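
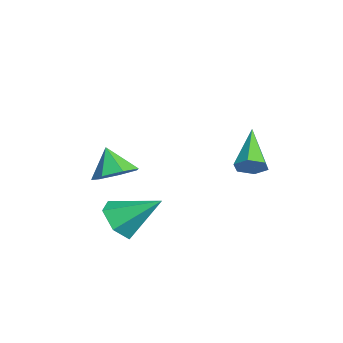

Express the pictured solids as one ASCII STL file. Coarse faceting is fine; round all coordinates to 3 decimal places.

solid 
facet normal 0.475 0.252 -0.843
outer loop
vertex -1.628 -2.983 0.376
vertex -2.452 -2.379 0.093
vertex -1.596 -2.107 0.656
endloop
endfacet
facet normal 0.490 -0.282 0.825
outer loop
vertex -1.628 -2.983 0.376
vertex -1.596 -2.107 0.656
vertex -3.168 -2.761 1.367
endloop
endfacet
facet normal 0.474 0.253 -0.843
outer loop
vertex -1.596 -2.107 0.656
vertex -2.452 -2.379 0.093
vertex -2.209 -1.437 0.512
endloop
endfacet
facet normal 0.233 0.403 0.885
outer loop
vertex -1.596 -2.107 0.656
vertex -2.209 -1.437 0.512
vertex -3.168 -2.761 1.367
endloop
endfacet
facet normal 0.474 0.253 -0.843
outer loop
vertex -2.209 -1.437 0.512
vertex -2.452 -2.379 0.093
vertex -3.005 -1.476 0.053
endloop
endfacet
facet normal -0.390 0.682 0.619
outer loop
vertex -2.209 -1.437 0.512
vertex -3.005 -1.476 0.053
vertex -3.168 -2.761 1.367
endloop
endfacet
facet normal 0.474 0.253 -0.844
outer loop
vertex -3.005 -1.476 0.053
vertex -2.452 -2.379 0.093
vertex -3.385 -2.195 -0.376
endloop
endfacet
facet normal -0.910 0.346 0.226
outer loop
vertex -3.005 -1.476 0.053
vertex -3.385 -2.195 -0.376
vertex -3.168 -2.761 1.367
endloop
endfacet
facet normal 0.474 0.253 -0.844
outer loop
vertex -3.385 -2.195 -0.376
vertex -2.452 -2.379 0.093
vertex -3.062 -3.054 -0.452
endloop
endfacet
facet normal -0.936 -0.352 0.002
outer loop
vertex -3.385 -2.195 -0.376
vertex -3.062 -3.054 -0.452
vertex -3.168 -2.761 1.367
endloop
endfacet
facet normal 0.474 0.252 -0.843
outer loop
vertex -3.062 -3.054 -0.452
vertex -2.452 -2.379 0.093
vertex -2.28 -3.404 -0.117
endloop
endfacet
facet normal -0.447 -0.887 0.117
outer loop
vertex -3.062 -3.054 -0.452
vertex -2.28 -3.404 -0.117
vertex -3.168 -2.761 1.367
endloop
endfacet
facet normal 0.475 0.252 -0.843
outer loop
vertex -2.28 -3.404 -0.117
vertex -2.452 -2.379 0.093
vertex -1.628 -2.983 0.376
endloop
endfacet
facet normal 0.187 -0.855 0.483
outer loop
vertex -2.28 -3.404 -0.117
vertex -1.628 -2.983 0.376
vertex -3.168 -2.761 1.367
endloop
endfacet
facet normal -0.204 -0.790 -0.578
outer loop
vertex 3.283 -2.703 -0.248
vertex 2.255 -2.443 -0.24
vertex 2.894 -2.057 -0.993
endloop
endfacet
facet normal 0.914 0.379 -0.149
outer loop
vertex 3.283 -2.703 -0.248
vertex 2.894 -2.057 -0.993
vertex 2.685 -0.777 0.98
endloop
endfacet
facet normal -0.204 -0.790 -0.578
outer loop
vertex 2.894 -2.057 -0.993
vertex 2.255 -2.443 -0.24
vertex 1.866 -1.798 -0.985
endloop
endfacet
facet normal 0.205 0.831 -0.517
outer loop
vertex 2.894 -2.057 -0.993
vertex 1.866 -1.798 -0.985
vertex 2.685 -0.777 0.98
endloop
endfacet
facet normal -0.203 -0.790 -0.578
outer loop
vertex 1.866 -1.798 -0.985
vertex 2.255 -2.443 -0.24
vertex 1.228 -2.184 -0.233
endloop
endfacet
facet normal -0.626 0.767 -0.138
outer loop
vertex 1.866 -1.798 -0.985
vertex 1.228 -2.184 -0.233
vertex 2.685 -0.777 0.98
endloop
endfacet
facet normal -0.203 -0.790 -0.579
outer loop
vertex 1.228 -2.184 -0.233
vertex 2.255 -2.443 -0.24
vertex 1.617 -2.83 0.512
endloop
endfacet
facet normal -0.751 0.252 0.610
outer loop
vertex 1.228 -2.184 -0.233
vertex 1.617 -2.83 0.512
vertex 2.685 -0.777 0.98
endloop
endfacet
facet normal -0.203 -0.790 -0.579
outer loop
vertex 1.617 -2.83 0.512
vertex 2.255 -2.443 -0.24
vertex 2.645 -3.089 0.505
endloop
endfacet
facet normal -0.044 -0.200 0.979
outer loop
vertex 1.617 -2.83 0.512
vertex 2.645 -3.089 0.505
vertex 2.685 -0.777 0.98
endloop
endfacet
facet normal -0.204 -0.790 -0.578
outer loop
vertex 2.645 -3.089 0.505
vertex 2.255 -2.443 -0.24
vertex 3.283 -2.703 -0.248
endloop
endfacet
facet normal 0.789 -0.137 0.599
outer loop
vertex 2.645 -3.089 0.505
vertex 3.283 -2.703 -0.248
vertex 2.685 -0.777 0.98
endloop
endfacet
facet normal 0.800 -0.102 -0.591
outer loop
vertex 3.298 2.466 3.374
vertex 2.906 2.649 2.812
vertex 3.245 3.148 3.185
endloop
endfacet
facet normal 0.358 0.275 0.892
outer loop
vertex 3.298 2.466 3.374
vertex 3.245 3.148 3.185
vertex 1.154 2.871 4.108
endloop
endfacet
facet normal 0.800 -0.101 -0.592
outer loop
vertex 3.245 3.148 3.185
vertex 2.906 2.649 2.812
vertex 2.852 3.331 2.623
endloop
endfacet
facet normal 0.008 0.953 0.304
outer loop
vertex 3.245 3.148 3.185
vertex 2.852 3.331 2.623
vertex 1.154 2.871 4.108
endloop
endfacet
facet normal 0.800 -0.101 -0.592
outer loop
vertex 2.852 3.331 2.623
vertex 2.906 2.649 2.812
vertex 2.513 2.832 2.25
endloop
endfacet
facet normal -0.566 0.705 -0.429
outer loop
vertex 2.852 3.331 2.623
vertex 2.513 2.832 2.25
vertex 1.154 2.871 4.108
endloop
endfacet
facet normal 0.799 -0.102 -0.592
outer loop
vertex 2.513 2.832 2.25
vertex 2.906 2.649 2.812
vertex 2.566 2.149 2.439
endloop
endfacet
facet normal -0.790 -0.220 -0.573
outer loop
vertex 2.513 2.832 2.25
vertex 2.566 2.149 2.439
vertex 1.154 2.871 4.108
endloop
endfacet
facet normal 0.799 -0.102 -0.592
outer loop
vertex 2.566 2.149 2.439
vertex 2.906 2.649 2.812
vertex 2.959 1.966 3.001
endloop
endfacet
facet normal -0.440 -0.898 0.016
outer loop
vertex 2.566 2.149 2.439
vertex 2.959 1.966 3.001
vertex 1.154 2.871 4.108
endloop
endfacet
facet normal 0.800 -0.101 -0.591
outer loop
vertex 2.959 1.966 3.001
vertex 2.906 2.649 2.812
vertex 3.298 2.466 3.374
endloop
endfacet
facet normal 0.134 -0.649 0.749
outer loop
vertex 2.959 1.966 3.001
vertex 3.298 2.466 3.374
vertex 1.154 2.871 4.108
endloop
endfacet

endsolid


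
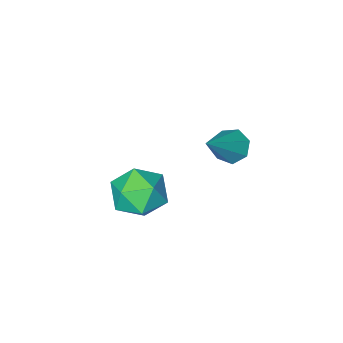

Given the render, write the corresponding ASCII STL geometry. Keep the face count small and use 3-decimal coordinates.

solid 
facet normal -0.575 -0.537 0.617
outer loop
vertex -2.565 -2.964 -0.347
vertex -2.087 -3.872 -0.692
vertex -1.68 -3.334 0.155
endloop
endfacet
facet normal -0.454 0.114 0.884
outer loop
vertex -2.565 -2.964 -0.347
vertex -1.68 -3.334 0.155
vertex -1.79 -2.274 -0.038
endloop
endfacet
facet normal -0.692 0.593 0.411
outer loop
vertex -2.565 -2.964 -0.347
vertex -1.79 -2.274 -0.038
vertex -2.264 -2.157 -1.004
endloop
endfacet
facet normal -0.960 0.239 -0.146
outer loop
vertex -2.565 -2.964 -0.347
vertex -2.264 -2.157 -1.004
vertex -2.448 -3.144 -1.409
endloop
endfacet
facet normal -0.888 -0.460 -0.020
outer loop
vertex -2.565 -2.964 -0.347
vertex -2.448 -3.144 -1.409
vertex -2.087 -3.872 -0.692
endloop
endfacet
facet normal 0.251 0.199 0.947
outer loop
vertex -1.79 -2.274 -0.038
vertex -1.68 -3.334 0.155
vertex -0.832 -2.756 -0.191
endloop
endfacet
facet normal 0.057 -0.855 0.516
outer loop
vertex -1.68 -3.334 0.155
vertex -2.087 -3.872 -0.692
vertex -1.016 -3.743 -0.596
endloop
endfacet
facet normal -0.450 -0.730 -0.515
outer loop
vertex -2.087 -3.872 -0.692
vertex -2.448 -3.144 -1.409
vertex -1.49 -3.626 -1.562
endloop
endfacet
facet normal -0.567 0.401 -0.720
outer loop
vertex -2.448 -3.144 -1.409
vertex -2.264 -2.157 -1.004
vertex -1.6 -2.566 -1.755
endloop
endfacet
facet normal -0.134 0.974 0.184
outer loop
vertex -2.264 -2.157 -1.004
vertex -1.79 -2.274 -0.038
vertex -1.193 -2.028 -0.908
endloop
endfacet
facet normal 0.960 -0.239 0.146
outer loop
vertex -0.715 -2.936 -1.253
vertex -0.832 -2.756 -0.191
vertex -1.016 -3.743 -0.596
endloop
endfacet
facet normal 0.692 -0.593 -0.411
outer loop
vertex -0.715 -2.936 -1.253
vertex -1.016 -3.743 -0.596
vertex -1.49 -3.626 -1.562
endloop
endfacet
facet normal 0.454 -0.114 -0.884
outer loop
vertex -0.715 -2.936 -1.253
vertex -1.49 -3.626 -1.562
vertex -1.6 -2.566 -1.755
endloop
endfacet
facet normal 0.575 0.537 -0.617
outer loop
vertex -0.715 -2.936 -1.253
vertex -1.6 -2.566 -1.755
vertex -1.193 -2.028 -0.908
endloop
endfacet
facet normal 0.888 0.460 0.020
outer loop
vertex -0.715 -2.936 -1.253
vertex -1.193 -2.028 -0.908
vertex -0.832 -2.756 -0.191
endloop
endfacet
facet normal 0.567 -0.401 0.720
outer loop
vertex -1.016 -3.743 -0.596
vertex -0.832 -2.756 -0.191
vertex -1.68 -3.334 0.155
endloop
endfacet
facet normal 0.134 -0.974 -0.184
outer loop
vertex -1.49 -3.626 -1.562
vertex -1.016 -3.743 -0.596
vertex -2.087 -3.872 -0.692
endloop
endfacet
facet normal -0.251 -0.199 -0.947
outer loop
vertex -1.6 -2.566 -1.755
vertex -1.49 -3.626 -1.562
vertex -2.448 -3.144 -1.409
endloop
endfacet
facet normal -0.057 0.855 -0.516
outer loop
vertex -1.193 -2.028 -0.908
vertex -1.6 -2.566 -1.755
vertex -2.264 -2.157 -1.004
endloop
endfacet
facet normal 0.450 0.730 0.515
outer loop
vertex -0.832 -2.756 -0.191
vertex -1.193 -2.028 -0.908
vertex -1.79 -2.274 -0.038
endloop
endfacet
facet normal -0.694 -0.260 -0.672
outer loop
vertex -3.459 -1.364 2.264
vertex -3.808 -0.812 2.411
vertex -3.33 -0.893 1.949
endloop
endfacet
facet normal 0.865 -0.420 -0.274
outer loop
vertex -3.459 -1.364 2.264
vertex -3.33 -0.893 1.949
vertex -2.512 -0.328 3.669
endloop
endfacet
facet normal -0.694 -0.259 -0.672
outer loop
vertex -3.33 -0.893 1.949
vertex -3.808 -0.812 2.411
vertex -3.561 -0.36 1.982
endloop
endfacet
facet normal 0.785 0.371 -0.495
outer loop
vertex -3.33 -0.893 1.949
vertex -3.561 -0.36 1.982
vertex -2.512 -0.328 3.669
endloop
endfacet
facet normal -0.694 -0.258 -0.672
outer loop
vertex -3.561 -0.36 1.982
vertex -3.808 -0.812 2.411
vertex -3.978 -0.168 2.339
endloop
endfacet
facet normal 0.273 0.943 -0.188
outer loop
vertex -3.561 -0.36 1.982
vertex -3.978 -0.168 2.339
vertex -2.512 -0.328 3.669
endloop
endfacet
facet normal -0.692 -0.258 -0.674
outer loop
vertex -3.978 -0.168 2.339
vertex -3.808 -0.812 2.411
vertex -4.268 -0.461 2.749
endloop
endfacet
facet normal -0.284 0.864 0.417
outer loop
vertex -3.978 -0.168 2.339
vertex -4.268 -0.461 2.749
vertex -2.512 -0.328 3.669
endloop
endfacet
facet normal -0.693 -0.259 -0.673
outer loop
vertex -4.268 -0.461 2.749
vertex -3.808 -0.812 2.411
vertex -4.211 -1.018 2.905
endloop
endfacet
facet normal -0.467 0.194 0.863
outer loop
vertex -4.268 -0.461 2.749
vertex -4.211 -1.018 2.905
vertex -2.512 -0.328 3.669
endloop
endfacet
facet normal -0.693 -0.259 -0.673
outer loop
vertex -4.211 -1.018 2.905
vertex -3.808 -0.812 2.411
vertex -3.851 -1.42 2.689
endloop
endfacet
facet normal -0.138 -0.562 0.815
outer loop
vertex -4.211 -1.018 2.905
vertex -3.851 -1.42 2.689
vertex -2.512 -0.328 3.669
endloop
endfacet
facet normal -0.693 -0.259 -0.673
outer loop
vertex -3.851 -1.42 2.689
vertex -3.808 -0.812 2.411
vertex -3.459 -1.364 2.264
endloop
endfacet
facet normal 0.455 -0.835 0.309
outer loop
vertex -3.851 -1.42 2.689
vertex -3.459 -1.364 2.264
vertex -2.512 -0.328 3.669
endloop
endfacet

endsolid


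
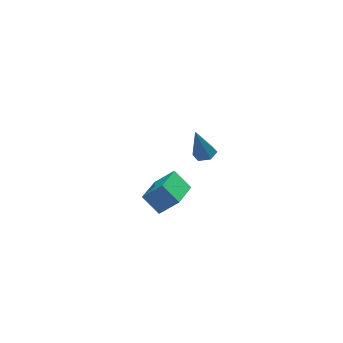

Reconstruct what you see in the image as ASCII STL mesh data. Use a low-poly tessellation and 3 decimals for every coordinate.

solid 
facet normal -0.526 0.534 0.662
outer loop
vertex -2.797 1.718 -2.258
vertex -1.892 3.101 -2.655
vertex -3.653 2.014 -3.177
endloop
endfacet
facet normal -0.532 -0.814 0.234
outer loop
vertex -3.028 1.379 -3.965
vertex -2.797 1.718 -2.258
vertex -3.653 2.014 -3.177
endloop
endfacet
facet normal -0.526 0.534 0.662
outer loop
vertex -3.653 2.014 -3.177
vertex -1.892 3.101 -2.655
vertex -2.749 3.397 -3.574
endloop
endfacet
facet normal -0.664 0.230 -0.712
outer loop
vertex -2.749 3.397 -3.574
vertex -3.028 1.379 -3.965
vertex -3.653 2.014 -3.177
endloop
endfacet
facet normal 0.664 -0.230 0.712
outer loop
vertex -2.797 1.718 -2.258
vertex -1.267 2.466 -3.443
vertex -1.892 3.101 -2.655
endloop
endfacet
facet normal -0.532 -0.814 0.234
outer loop
vertex -2.171 1.083 -3.046
vertex -2.797 1.718 -2.258
vertex -3.028 1.379 -3.965
endloop
endfacet
facet normal 0.664 -0.229 0.712
outer loop
vertex -2.171 1.083 -3.046
vertex -1.267 2.466 -3.443
vertex -2.797 1.718 -2.258
endloop
endfacet
facet normal 0.532 0.814 -0.234
outer loop
vertex -1.892 3.101 -2.655
vertex -1.267 2.466 -3.443
vertex -2.749 3.397 -3.574
endloop
endfacet
facet normal -0.663 0.230 -0.712
outer loop
vertex -2.123 2.762 -4.362
vertex -3.028 1.379 -3.965
vertex -2.749 3.397 -3.574
endloop
endfacet
facet normal 0.532 0.814 -0.233
outer loop
vertex -2.749 3.397 -3.574
vertex -1.267 2.466 -3.443
vertex -2.123 2.762 -4.362
endloop
endfacet
facet normal 0.526 -0.534 -0.662
outer loop
vertex -2.123 2.762 -4.362
vertex -2.171 1.083 -3.046
vertex -3.028 1.379 -3.965
endloop
endfacet
facet normal 0.526 -0.534 -0.662
outer loop
vertex -1.267 2.466 -3.443
vertex -2.171 1.083 -3.046
vertex -2.123 2.762 -4.362
endloop
endfacet
facet normal 0.268 -0.017 -0.963
outer loop
vertex -0.862 -0.406 1.628
vertex -1.364 -0.233 1.485
vertex -0.967 0.133 1.589
endloop
endfacet
facet normal 0.829 0.199 0.522
outer loop
vertex -0.862 -0.406 1.628
vertex -0.967 0.133 1.589
vertex -1.796 -0.207 3.035
endloop
endfacet
facet normal 0.268 -0.017 -0.963
outer loop
vertex -0.967 0.133 1.589
vertex -1.364 -0.233 1.485
vertex -1.469 0.305 1.446
endloop
endfacet
facet normal 0.217 0.915 0.340
outer loop
vertex -0.967 0.133 1.589
vertex -1.469 0.305 1.446
vertex -1.796 -0.207 3.035
endloop
endfacet
facet normal 0.268 -0.017 -0.963
outer loop
vertex -1.469 0.305 1.446
vertex -1.364 -0.233 1.485
vertex -1.866 -0.06 1.342
endloop
endfacet
facet normal -0.687 0.721 0.091
outer loop
vertex -1.469 0.305 1.446
vertex -1.866 -0.06 1.342
vertex -1.796 -0.207 3.035
endloop
endfacet
facet normal 0.269 -0.015 -0.963
outer loop
vertex -1.866 -0.06 1.342
vertex -1.364 -0.233 1.485
vertex -1.761 -0.599 1.38
endloop
endfacet
facet normal -0.982 -0.190 0.024
outer loop
vertex -1.866 -0.06 1.342
vertex -1.761 -0.599 1.38
vertex -1.796 -0.207 3.035
endloop
endfacet
facet normal 0.269 -0.015 -0.963
outer loop
vertex -1.761 -0.599 1.38
vertex -1.364 -0.233 1.485
vertex -1.259 -0.772 1.523
endloop
endfacet
facet normal -0.371 -0.905 0.207
outer loop
vertex -1.761 -0.599 1.38
vertex -1.259 -0.772 1.523
vertex -1.796 -0.207 3.035
endloop
endfacet
facet normal 0.269 -0.015 -0.963
outer loop
vertex -1.259 -0.772 1.523
vertex -1.364 -0.233 1.485
vertex -0.862 -0.406 1.628
endloop
endfacet
facet normal 0.535 -0.711 0.456
outer loop
vertex -1.259 -0.772 1.523
vertex -0.862 -0.406 1.628
vertex -1.796 -0.207 3.035
endloop
endfacet

endsolid


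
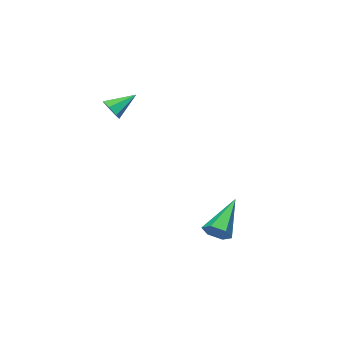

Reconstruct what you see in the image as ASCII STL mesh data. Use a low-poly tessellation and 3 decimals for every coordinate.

solid 
facet normal 0.739 0.424 -0.523
outer loop
vertex 0.53 2.004 -1.356
vertex 0.219 1.934 -1.852
vertex 0.16 2.428 -1.535
endloop
endfacet
facet normal 0.036 0.415 0.909
outer loop
vertex 0.53 2.004 -1.356
vertex 0.16 2.428 -1.535
vertex -1.119 1.166 -0.908
endloop
endfacet
facet normal 0.740 0.424 -0.522
outer loop
vertex 0.16 2.428 -1.535
vertex 0.219 1.934 -1.852
vertex -0.15 2.358 -2.031
endloop
endfacet
facet normal -0.605 0.748 0.272
outer loop
vertex 0.16 2.428 -1.535
vertex -0.15 2.358 -2.031
vertex -1.119 1.166 -0.908
endloop
endfacet
facet normal 0.741 0.425 -0.521
outer loop
vertex -0.15 2.358 -2.031
vertex 0.219 1.934 -1.852
vertex -0.091 1.865 -2.349
endloop
endfacet
facet normal -0.841 0.218 -0.494
outer loop
vertex -0.15 2.358 -2.031
vertex -0.091 1.865 -2.349
vertex -1.119 1.166 -0.908
endloop
endfacet
facet normal 0.741 0.425 -0.521
outer loop
vertex -0.091 1.865 -2.349
vertex 0.219 1.934 -1.852
vertex 0.278 1.441 -2.17
endloop
endfacet
facet normal -0.438 -0.645 -0.626
outer loop
vertex -0.091 1.865 -2.349
vertex 0.278 1.441 -2.17
vertex -1.119 1.166 -0.908
endloop
endfacet
facet normal 0.738 0.426 -0.523
outer loop
vertex 0.278 1.441 -2.17
vertex 0.219 1.934 -1.852
vertex 0.589 1.511 -1.674
endloop
endfacet
facet normal 0.203 -0.979 0.011
outer loop
vertex 0.278 1.441 -2.17
vertex 0.589 1.511 -1.674
vertex -1.119 1.166 -0.908
endloop
endfacet
facet normal 0.738 0.426 -0.523
outer loop
vertex 0.589 1.511 -1.674
vertex 0.219 1.934 -1.852
vertex 0.53 2.004 -1.356
endloop
endfacet
facet normal 0.440 -0.449 0.778
outer loop
vertex 0.589 1.511 -1.674
vertex 0.53 2.004 -1.356
vertex -1.119 1.166 -0.908
endloop
endfacet
facet normal 0.846 -0.162 -0.508
outer loop
vertex 2.303 -1.962 3.465
vertex 2.046 -2.274 3.137
vertex 2.124 -1.761 3.103
endloop
endfacet
facet normal 0.012 0.877 0.481
outer loop
vertex 2.303 -1.962 3.465
vertex 2.124 -1.761 3.103
vertex 1.074 -2.086 3.723
endloop
endfacet
facet normal 0.845 -0.162 -0.509
outer loop
vertex 2.124 -1.761 3.103
vertex 2.046 -2.274 3.137
vertex 1.886 -1.946 2.767
endloop
endfacet
facet normal -0.399 0.893 -0.209
outer loop
vertex 2.124 -1.761 3.103
vertex 1.886 -1.946 2.767
vertex 1.074 -2.086 3.723
endloop
endfacet
facet normal 0.844 -0.164 -0.510
outer loop
vertex 1.886 -1.946 2.767
vertex 2.046 -2.274 3.137
vertex 1.768 -2.377 2.71
endloop
endfacet
facet normal -0.751 0.284 -0.596
outer loop
vertex 1.886 -1.946 2.767
vertex 1.768 -2.377 2.71
vertex 1.074 -2.086 3.723
endloop
endfacet
facet normal 0.844 -0.163 -0.510
outer loop
vertex 1.768 -2.377 2.71
vertex 2.046 -2.274 3.137
vertex 1.86 -2.731 2.975
endloop
endfacet
facet normal -0.777 -0.494 -0.390
outer loop
vertex 1.768 -2.377 2.71
vertex 1.86 -2.731 2.975
vertex 1.074 -2.086 3.723
endloop
endfacet
facet normal 0.845 -0.164 -0.509
outer loop
vertex 1.86 -2.731 2.975
vertex 2.046 -2.274 3.137
vertex 2.091 -2.741 3.362
endloop
endfacet
facet normal -0.459 -0.852 0.252
outer loop
vertex 1.86 -2.731 2.975
vertex 2.091 -2.741 3.362
vertex 1.074 -2.086 3.723
endloop
endfacet
facet normal 0.845 -0.164 -0.509
outer loop
vertex 2.091 -2.741 3.362
vertex 2.046 -2.274 3.137
vertex 2.289 -2.398 3.58
endloop
endfacet
facet normal -0.034 -0.522 0.852
outer loop
vertex 2.091 -2.741 3.362
vertex 2.289 -2.398 3.58
vertex 1.074 -2.086 3.723
endloop
endfacet
facet normal 0.846 -0.161 -0.509
outer loop
vertex 2.289 -2.398 3.58
vertex 2.046 -2.274 3.137
vertex 2.303 -1.962 3.465
endloop
endfacet
facet normal 0.175 0.246 0.953
outer loop
vertex 2.289 -2.398 3.58
vertex 2.303 -1.962 3.465
vertex 1.074 -2.086 3.723
endloop
endfacet

endsolid


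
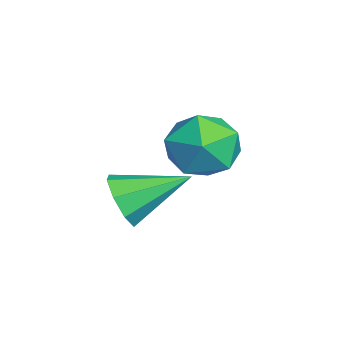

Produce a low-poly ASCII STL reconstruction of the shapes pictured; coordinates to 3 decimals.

solid 
facet normal -0.202 0.479 0.854
outer loop
vertex -1.054 -1.916 2.812
vertex -0.293 -2.574 3.361
vertex 0.041 -1.585 2.886
endloop
endfacet
facet normal -0.295 0.910 0.293
outer loop
vertex -1.054 -1.916 2.812
vertex 0.041 -1.585 2.886
vertex -0.532 -1.454 1.902
endloop
endfacet
facet normal -0.780 0.611 -0.137
outer loop
vertex -1.054 -1.916 2.812
vertex -0.532 -1.454 1.902
vertex -1.22 -2.362 1.769
endloop
endfacet
facet normal -0.987 -0.004 0.159
outer loop
vertex -1.054 -1.916 2.812
vertex -1.22 -2.362 1.769
vertex -1.072 -3.053 2.671
endloop
endfacet
facet normal -0.631 -0.086 0.771
outer loop
vertex -1.054 -1.916 2.812
vertex -1.072 -3.053 2.671
vertex -0.293 -2.574 3.361
endloop
endfacet
facet normal 0.324 0.944 -0.063
outer loop
vertex -0.532 -1.454 1.902
vertex 0.041 -1.585 2.886
vertex 0.552 -1.827 1.889
endloop
endfacet
facet normal 0.472 0.247 0.846
outer loop
vertex 0.041 -1.585 2.886
vertex -0.293 -2.574 3.361
vertex 0.7 -2.518 2.791
endloop
endfacet
facet normal -0.221 -0.667 0.712
outer loop
vertex -0.293 -2.574 3.361
vertex -1.072 -3.053 2.671
vertex 0.012 -3.426 2.658
endloop
endfacet
facet normal -0.798 -0.535 -0.279
outer loop
vertex -1.072 -3.053 2.671
vertex -1.22 -2.362 1.769
vertex -0.561 -3.295 1.674
endloop
endfacet
facet normal -0.461 0.461 -0.758
outer loop
vertex -1.22 -2.362 1.769
vertex -0.532 -1.454 1.902
vertex -0.227 -2.306 1.199
endloop
endfacet
facet normal 0.987 0.004 -0.159
outer loop
vertex 0.534 -2.964 1.748
vertex 0.552 -1.827 1.889
vertex 0.7 -2.518 2.791
endloop
endfacet
facet normal 0.780 -0.611 0.137
outer loop
vertex 0.534 -2.964 1.748
vertex 0.7 -2.518 2.791
vertex 0.012 -3.426 2.658
endloop
endfacet
facet normal 0.295 -0.910 -0.293
outer loop
vertex 0.534 -2.964 1.748
vertex 0.012 -3.426 2.658
vertex -0.561 -3.295 1.674
endloop
endfacet
facet normal 0.202 -0.479 -0.854
outer loop
vertex 0.534 -2.964 1.748
vertex -0.561 -3.295 1.674
vertex -0.227 -2.306 1.199
endloop
endfacet
facet normal 0.631 0.086 -0.771
outer loop
vertex 0.534 -2.964 1.748
vertex -0.227 -2.306 1.199
vertex 0.552 -1.827 1.889
endloop
endfacet
facet normal 0.798 0.535 0.279
outer loop
vertex 0.7 -2.518 2.791
vertex 0.552 -1.827 1.889
vertex 0.041 -1.585 2.886
endloop
endfacet
facet normal 0.461 -0.461 0.758
outer loop
vertex 0.012 -3.426 2.658
vertex 0.7 -2.518 2.791
vertex -0.293 -2.574 3.361
endloop
endfacet
facet normal -0.324 -0.944 0.063
outer loop
vertex -0.561 -3.295 1.674
vertex 0.012 -3.426 2.658
vertex -1.072 -3.053 2.671
endloop
endfacet
facet normal -0.472 -0.247 -0.846
outer loop
vertex -0.227 -2.306 1.199
vertex -0.561 -3.295 1.674
vertex -1.22 -2.362 1.769
endloop
endfacet
facet normal 0.221 0.667 -0.712
outer loop
vertex 0.552 -1.827 1.889
vertex -0.227 -2.306 1.199
vertex -0.532 -1.454 1.902
endloop
endfacet
facet normal 0.036 -0.914 -0.405
outer loop
vertex 2.604 -4.265 1.172
vertex 2.053 -4.545 1.755
vertex 1.985 -4.204 0.98
endloop
endfacet
facet normal 0.269 0.721 -0.638
outer loop
vertex 2.604 -4.265 1.172
vertex 1.985 -4.204 0.98
vertex 1.987 -2.855 2.505
endloop
endfacet
facet normal 0.036 -0.914 -0.405
outer loop
vertex 1.985 -4.204 0.98
vertex 2.053 -4.545 1.755
vertex 1.406 -4.343 1.242
endloop
endfacet
facet normal -0.432 0.676 -0.597
outer loop
vertex 1.985 -4.204 0.98
vertex 1.406 -4.343 1.242
vertex 1.987 -2.855 2.505
endloop
endfacet
facet normal 0.036 -0.913 -0.406
outer loop
vertex 1.406 -4.343 1.242
vertex 2.053 -4.545 1.755
vertex 1.207 -4.601 1.805
endloop
endfacet
facet normal -0.890 0.442 -0.112
outer loop
vertex 1.406 -4.343 1.242
vertex 1.207 -4.601 1.805
vertex 1.987 -2.855 2.505
endloop
endfacet
facet normal 0.037 -0.914 -0.405
outer loop
vertex 1.207 -4.601 1.805
vertex 2.053 -4.545 1.755
vertex 1.503 -4.826 2.339
endloop
endfacet
facet normal -0.833 0.160 0.529
outer loop
vertex 1.207 -4.601 1.805
vertex 1.503 -4.826 2.339
vertex 1.987 -2.855 2.505
endloop
endfacet
facet normal 0.037 -0.914 -0.405
outer loop
vertex 1.503 -4.826 2.339
vertex 2.053 -4.545 1.755
vertex 2.121 -4.886 2.531
endloop
endfacet
facet normal -0.297 -0.007 0.955
outer loop
vertex 1.503 -4.826 2.339
vertex 2.121 -4.886 2.531
vertex 1.987 -2.855 2.505
endloop
endfacet
facet normal 0.036 -0.914 -0.405
outer loop
vertex 2.121 -4.886 2.531
vertex 2.053 -4.545 1.755
vertex 2.7 -4.747 2.269
endloop
endfacet
facet normal 0.404 0.038 0.914
outer loop
vertex 2.121 -4.886 2.531
vertex 2.7 -4.747 2.269
vertex 1.987 -2.855 2.505
endloop
endfacet
facet normal 0.036 -0.914 -0.404
outer loop
vertex 2.7 -4.747 2.269
vertex 2.053 -4.545 1.755
vertex 2.9 -4.49 1.706
endloop
endfacet
facet normal 0.861 0.271 0.430
outer loop
vertex 2.7 -4.747 2.269
vertex 2.9 -4.49 1.706
vertex 1.987 -2.855 2.505
endloop
endfacet
facet normal 0.036 -0.914 -0.405
outer loop
vertex 2.9 -4.49 1.706
vertex 2.053 -4.545 1.755
vertex 2.604 -4.265 1.172
endloop
endfacet
facet normal 0.805 0.554 -0.213
outer loop
vertex 2.9 -4.49 1.706
vertex 2.604 -4.265 1.172
vertex 1.987 -2.855 2.505
endloop
endfacet

endsolid


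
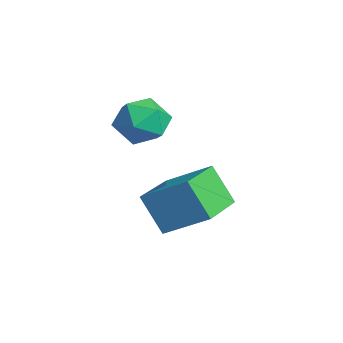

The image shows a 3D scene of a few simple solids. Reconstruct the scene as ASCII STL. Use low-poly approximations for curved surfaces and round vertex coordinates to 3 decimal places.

solid 
facet normal -0.432 -0.315 0.845
outer loop
vertex 2.924 3.242 -2.206
vertex 1.505 4.543 -2.446
vertex 2.001 2.066 -3.115
endloop
endfacet
facet normal 0.732 -0.670 0.124
outer loop
vertex 2.675 2.557 -4.434
vertex 2.924 3.242 -2.206
vertex 2.001 2.066 -3.115
endloop
endfacet
facet normal -0.432 -0.315 0.845
outer loop
vertex 2.001 2.066 -3.115
vertex 1.505 4.543 -2.446
vertex 0.582 3.367 -3.356
endloop
endfacet
facet normal -0.528 -0.672 -0.520
outer loop
vertex 0.582 3.367 -3.356
vertex 2.675 2.557 -4.434
vertex 2.001 2.066 -3.115
endloop
endfacet
facet normal 0.528 0.672 0.520
outer loop
vertex 2.924 3.242 -2.206
vertex 2.179 5.034 -3.765
vertex 1.505 4.543 -2.446
endloop
endfacet
facet normal 0.732 -0.670 0.124
outer loop
vertex 3.598 3.733 -3.524
vertex 2.924 3.242 -2.206
vertex 2.675 2.557 -4.434
endloop
endfacet
facet normal 0.528 0.672 0.520
outer loop
vertex 3.598 3.733 -3.524
vertex 2.179 5.034 -3.765
vertex 2.924 3.242 -2.206
endloop
endfacet
facet normal -0.732 0.670 -0.124
outer loop
vertex 1.505 4.543 -2.446
vertex 2.179 5.034 -3.765
vertex 0.582 3.367 -3.356
endloop
endfacet
facet normal -0.528 -0.672 -0.520
outer loop
vertex 1.256 3.858 -4.674
vertex 2.675 2.557 -4.434
vertex 0.582 3.367 -3.356
endloop
endfacet
facet normal -0.732 0.670 -0.124
outer loop
vertex 0.582 3.367 -3.356
vertex 2.179 5.034 -3.765
vertex 1.256 3.858 -4.674
endloop
endfacet
facet normal 0.432 0.315 -0.845
outer loop
vertex 1.256 3.858 -4.674
vertex 3.598 3.733 -3.524
vertex 2.675 2.557 -4.434
endloop
endfacet
facet normal 0.432 0.314 -0.845
outer loop
vertex 2.179 5.034 -3.765
vertex 3.598 3.733 -3.524
vertex 1.256 3.858 -4.674
endloop
endfacet
facet normal -0.893 0.243 0.378
outer loop
vertex -1.469 3.528 -1.442
vertex -1.511 2.629 -0.964
vertex -1.095 3.435 -0.498
endloop
endfacet
facet normal -0.493 0.825 0.276
outer loop
vertex -1.469 3.528 -1.442
vertex -1.095 3.435 -0.498
vertex -0.585 3.974 -1.198
endloop
endfacet
facet normal -0.317 0.854 -0.413
outer loop
vertex -1.469 3.528 -1.442
vertex -0.585 3.974 -1.198
vertex -0.687 3.502 -2.096
endloop
endfacet
facet normal -0.608 0.289 -0.739
outer loop
vertex -1.469 3.528 -1.442
vertex -0.687 3.502 -2.096
vertex -1.259 2.67 -1.951
endloop
endfacet
facet normal -0.964 -0.088 -0.250
outer loop
vertex -1.469 3.528 -1.442
vertex -1.259 2.67 -1.951
vertex -1.511 2.629 -0.964
endloop
endfacet
facet normal 0.109 0.748 0.655
outer loop
vertex -0.585 3.974 -1.198
vertex -1.095 3.435 -0.498
vertex -0.081 3.35 -0.569
endloop
endfacet
facet normal -0.540 -0.194 0.819
outer loop
vertex -1.095 3.435 -0.498
vertex -1.511 2.629 -0.964
vertex -0.653 2.518 -0.424
endloop
endfacet
facet normal -0.656 -0.729 -0.198
outer loop
vertex -1.511 2.629 -0.964
vertex -1.259 2.67 -1.951
vertex -0.755 2.046 -1.322
endloop
endfacet
facet normal -0.079 -0.118 -0.990
outer loop
vertex -1.259 2.67 -1.951
vertex -0.687 3.502 -2.096
vertex -0.245 2.585 -2.022
endloop
endfacet
facet normal 0.394 0.794 -0.462
outer loop
vertex -0.687 3.502 -2.096
vertex -0.585 3.974 -1.198
vertex 0.171 3.391 -1.556
endloop
endfacet
facet normal 0.608 -0.289 0.739
outer loop
vertex 0.129 2.492 -1.078
vertex -0.081 3.35 -0.569
vertex -0.653 2.518 -0.424
endloop
endfacet
facet normal 0.317 -0.854 0.413
outer loop
vertex 0.129 2.492 -1.078
vertex -0.653 2.518 -0.424
vertex -0.755 2.046 -1.322
endloop
endfacet
facet normal 0.493 -0.825 -0.276
outer loop
vertex 0.129 2.492 -1.078
vertex -0.755 2.046 -1.322
vertex -0.245 2.585 -2.022
endloop
endfacet
facet normal 0.893 -0.243 -0.378
outer loop
vertex 0.129 2.492 -1.078
vertex -0.245 2.585 -2.022
vertex 0.171 3.391 -1.556
endloop
endfacet
facet normal 0.964 0.088 0.250
outer loop
vertex 0.129 2.492 -1.078
vertex 0.171 3.391 -1.556
vertex -0.081 3.35 -0.569
endloop
endfacet
facet normal 0.079 0.118 0.990
outer loop
vertex -0.653 2.518 -0.424
vertex -0.081 3.35 -0.569
vertex -1.095 3.435 -0.498
endloop
endfacet
facet normal -0.394 -0.794 0.462
outer loop
vertex -0.755 2.046 -1.322
vertex -0.653 2.518 -0.424
vertex -1.511 2.629 -0.964
endloop
endfacet
facet normal -0.109 -0.748 -0.655
outer loop
vertex -0.245 2.585 -2.022
vertex -0.755 2.046 -1.322
vertex -1.259 2.67 -1.951
endloop
endfacet
facet normal 0.540 0.194 -0.819
outer loop
vertex 0.171 3.391 -1.556
vertex -0.245 2.585 -2.022
vertex -0.687 3.502 -2.096
endloop
endfacet
facet normal 0.656 0.729 0.198
outer loop
vertex -0.081 3.35 -0.569
vertex 0.171 3.391 -1.556
vertex -0.585 3.974 -1.198
endloop
endfacet

endsolid


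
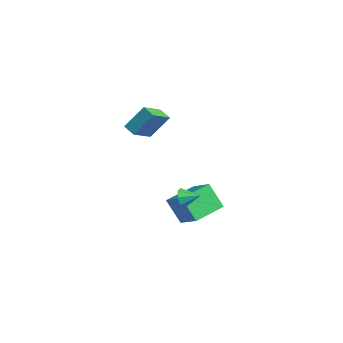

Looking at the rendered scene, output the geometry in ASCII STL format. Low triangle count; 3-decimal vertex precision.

solid 
facet normal -0.508 -0.804 -0.307
outer loop
vertex 2.803 -0.039 -2.435
vertex 2.428 -0.037 -1.82
vertex 2.344 0.264 -2.469
endloop
endfacet
facet normal 0.449 0.606 -0.657
outer loop
vertex 2.803 -0.039 -2.435
vertex 2.344 0.264 -2.469
vertex 2.992 0.857 -1.48
endloop
endfacet
facet normal -0.507 -0.805 -0.308
outer loop
vertex 2.344 0.264 -2.469
vertex 2.428 -0.037 -1.82
vertex 1.934 0.39 -2.123
endloop
endfacet
facet normal -0.113 0.883 -0.455
outer loop
vertex 2.344 0.264 -2.469
vertex 1.934 0.39 -2.123
vertex 2.992 0.857 -1.48
endloop
endfacet
facet normal -0.508 -0.805 -0.306
outer loop
vertex 1.934 0.39 -2.123
vertex 2.428 -0.037 -1.82
vertex 1.814 0.267 -1.6
endloop
endfacet
facet normal -0.454 0.885 0.104
outer loop
vertex 1.934 0.39 -2.123
vertex 1.814 0.267 -1.6
vertex 2.992 0.857 -1.48
endloop
endfacet
facet normal -0.508 -0.804 -0.308
outer loop
vertex 1.814 0.267 -1.6
vertex 2.428 -0.037 -1.82
vertex 2.053 -0.035 -1.206
endloop
endfacet
facet normal -0.377 0.611 0.697
outer loop
vertex 1.814 0.267 -1.6
vertex 2.053 -0.035 -1.206
vertex 2.992 0.857 -1.48
endloop
endfacet
facet normal -0.506 -0.806 -0.307
outer loop
vertex 2.053 -0.035 -1.206
vertex 2.428 -0.037 -1.82
vertex 2.513 -0.337 -1.172
endloop
endfacet
facet normal 0.073 0.221 0.972
outer loop
vertex 2.053 -0.035 -1.206
vertex 2.513 -0.337 -1.172
vertex 2.992 0.857 -1.48
endloop
endfacet
facet normal -0.508 -0.805 -0.306
outer loop
vertex 2.513 -0.337 -1.172
vertex 2.428 -0.037 -1.82
vertex 2.923 -0.464 -1.518
endloop
endfacet
facet normal 0.634 -0.055 0.771
outer loop
vertex 2.513 -0.337 -1.172
vertex 2.923 -0.464 -1.518
vertex 2.992 0.857 -1.48
endloop
endfacet
facet normal -0.507 -0.805 -0.307
outer loop
vertex 2.923 -0.464 -1.518
vertex 2.428 -0.037 -1.82
vertex 3.043 -0.34 -2.041
endloop
endfacet
facet normal 0.976 -0.057 0.210
outer loop
vertex 2.923 -0.464 -1.518
vertex 3.043 -0.34 -2.041
vertex 2.992 0.857 -1.48
endloop
endfacet
facet normal -0.507 -0.806 -0.307
outer loop
vertex 3.043 -0.34 -2.041
vertex 2.428 -0.037 -1.82
vertex 2.803 -0.039 -2.435
endloop
endfacet
facet normal 0.899 0.217 -0.381
outer loop
vertex 3.043 -0.34 -2.041
vertex 2.803 -0.039 -2.435
vertex 2.992 0.857 -1.48
endloop
endfacet
facet normal -0.844 -0.305 -0.440
outer loop
vertex -0.065 -0.294 -3.075
vertex -1.006 1.626 -2.602
vertex 0.536 0.404 -4.713
endloop
endfacet
facet normal 0.430 -0.877 -0.216
outer loop
vertex 1.946 0.914 -3.978
vertex -0.065 -0.294 -3.075
vertex 0.536 0.404 -4.713
endloop
endfacet
facet normal -0.844 -0.305 -0.440
outer loop
vertex 0.536 0.404 -4.713
vertex -1.006 1.626 -2.602
vertex -0.405 2.324 -4.24
endloop
endfacet
facet normal 0.320 0.372 -0.872
outer loop
vertex -0.405 2.324 -4.24
vertex 1.946 0.914 -3.978
vertex 0.536 0.404 -4.713
endloop
endfacet
facet normal -0.320 -0.372 0.872
outer loop
vertex -0.065 -0.294 -3.075
vertex 0.404 2.136 -1.867
vertex -1.006 1.626 -2.602
endloop
endfacet
facet normal 0.430 -0.877 -0.216
outer loop
vertex 1.345 0.216 -2.34
vertex -0.065 -0.294 -3.075
vertex 1.946 0.914 -3.978
endloop
endfacet
facet normal -0.320 -0.372 0.872
outer loop
vertex 1.345 0.216 -2.34
vertex 0.404 2.136 -1.867
vertex -0.065 -0.294 -3.075
endloop
endfacet
facet normal -0.430 0.877 0.216
outer loop
vertex -1.006 1.626 -2.602
vertex 0.404 2.136 -1.867
vertex -0.405 2.324 -4.24
endloop
endfacet
facet normal 0.320 0.372 -0.872
outer loop
vertex 1.005 2.834 -3.505
vertex 1.946 0.914 -3.978
vertex -0.405 2.324 -4.24
endloop
endfacet
facet normal -0.430 0.877 0.216
outer loop
vertex -0.405 2.324 -4.24
vertex 0.404 2.136 -1.867
vertex 1.005 2.834 -3.505
endloop
endfacet
facet normal 0.844 0.305 0.440
outer loop
vertex 1.005 2.834 -3.505
vertex 1.345 0.216 -2.34
vertex 1.946 0.914 -3.978
endloop
endfacet
facet normal 0.844 0.305 0.440
outer loop
vertex 0.404 2.136 -1.867
vertex 1.345 0.216 -2.34
vertex 1.005 2.834 -3.505
endloop
endfacet
facet normal -0.572 0.714 -0.404
outer loop
vertex -0.291 -0.557 4.084
vertex 0.426 -0.205 3.692
vertex -0.576 -1.62 2.609
endloop
endfacet
facet normal -0.805 -0.396 0.441
outer loop
vertex 0.414 -2.855 3.308
vertex -0.291 -0.557 4.084
vertex -0.576 -1.62 2.609
endloop
endfacet
facet normal -0.572 0.714 -0.404
outer loop
vertex -0.576 -1.62 2.609
vertex 0.426 -0.205 3.692
vertex 0.141 -1.268 2.217
endloop
endfacet
facet normal -0.155 -0.578 -0.802
outer loop
vertex 0.141 -1.268 2.217
vertex 0.414 -2.855 3.308
vertex -0.576 -1.62 2.609
endloop
endfacet
facet normal 0.155 0.578 0.802
outer loop
vertex -0.291 -0.557 4.084
vertex 1.416 -1.44 4.391
vertex 0.426 -0.205 3.692
endloop
endfacet
facet normal -0.805 -0.396 0.441
outer loop
vertex 0.699 -1.792 4.783
vertex -0.291 -0.557 4.084
vertex 0.414 -2.855 3.308
endloop
endfacet
facet normal 0.155 0.578 0.802
outer loop
vertex 0.699 -1.792 4.783
vertex 1.416 -1.44 4.391
vertex -0.291 -0.557 4.084
endloop
endfacet
facet normal 0.805 0.396 -0.441
outer loop
vertex 0.426 -0.205 3.692
vertex 1.416 -1.44 4.391
vertex 0.141 -1.268 2.217
endloop
endfacet
facet normal -0.155 -0.578 -0.802
outer loop
vertex 1.131 -2.503 2.916
vertex 0.414 -2.855 3.308
vertex 0.141 -1.268 2.217
endloop
endfacet
facet normal 0.805 0.396 -0.441
outer loop
vertex 0.141 -1.268 2.217
vertex 1.416 -1.44 4.391
vertex 1.131 -2.503 2.916
endloop
endfacet
facet normal 0.572 -0.714 0.404
outer loop
vertex 1.131 -2.503 2.916
vertex 0.699 -1.792 4.783
vertex 0.414 -2.855 3.308
endloop
endfacet
facet normal 0.572 -0.714 0.404
outer loop
vertex 1.416 -1.44 4.391
vertex 0.699 -1.792 4.783
vertex 1.131 -2.503 2.916
endloop
endfacet

endsolid


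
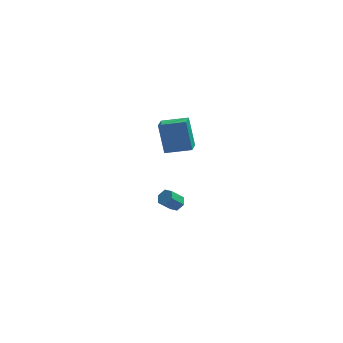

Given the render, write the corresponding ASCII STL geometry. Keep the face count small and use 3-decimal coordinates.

solid 
facet normal 0.613 0.292 -0.735
outer loop
vertex -2.576 -0.277 -3.624
vertex -2.949 -0.433 -3.997
vertex -2.956 0.08 -3.799
endloop
endfacet
facet normal 0.384 0.703 0.599
outer loop
vertex -2.576 -0.277 -3.624
vertex -2.956 0.08 -3.799
vertex -3.238 -0.592 -2.83
endloop
endfacet
facet normal 0.386 0.702 0.599
outer loop
vertex -3.238 -0.592 -2.83
vertex -2.956 0.08 -3.799
vertex -3.617 -0.234 -3.005
endloop
endfacet
facet normal -0.614 -0.291 0.734
outer loop
vertex -3.238 -0.592 -2.83
vertex -3.617 -0.234 -3.005
vertex -3.611 -0.747 -3.203
endloop
endfacet
facet normal 0.613 0.292 -0.734
outer loop
vertex -2.956 0.08 -3.799
vertex -2.949 -0.433 -3.997
vertex -3.329 -0.075 -4.172
endloop
endfacet
facet normal -0.405 0.914 0.025
outer loop
vertex -2.956 0.08 -3.799
vertex -3.329 -0.075 -4.172
vertex -3.617 -0.234 -3.005
endloop
endfacet
facet normal -0.406 0.913 0.024
outer loop
vertex -3.617 -0.234 -3.005
vertex -3.329 -0.075 -4.172
vertex -3.99 -0.39 -3.378
endloop
endfacet
facet normal -0.613 -0.291 0.735
outer loop
vertex -3.617 -0.234 -3.005
vertex -3.99 -0.39 -3.378
vertex -3.611 -0.747 -3.203
endloop
endfacet
facet normal 0.613 0.292 -0.734
outer loop
vertex -3.329 -0.075 -4.172
vertex -2.949 -0.433 -3.997
vertex -3.322 -0.588 -4.37
endloop
endfacet
facet normal -0.791 0.211 -0.575
outer loop
vertex -3.329 -0.075 -4.172
vertex -3.322 -0.588 -4.37
vertex -3.99 -0.39 -3.378
endloop
endfacet
facet normal -0.790 0.213 -0.575
outer loop
vertex -3.99 -0.39 -3.378
vertex -3.322 -0.588 -4.37
vertex -3.984 -0.903 -3.576
endloop
endfacet
facet normal -0.613 -0.291 0.735
outer loop
vertex -3.99 -0.39 -3.378
vertex -3.984 -0.903 -3.576
vertex -3.611 -0.747 -3.203
endloop
endfacet
facet normal 0.614 0.291 -0.734
outer loop
vertex -3.322 -0.588 -4.37
vertex -2.949 -0.433 -3.997
vertex -2.943 -0.946 -4.195
endloop
endfacet
facet normal -0.386 -0.701 -0.600
outer loop
vertex -3.322 -0.588 -4.37
vertex -2.943 -0.946 -4.195
vertex -3.984 -0.903 -3.576
endloop
endfacet
facet normal -0.385 -0.703 -0.598
outer loop
vertex -3.984 -0.903 -3.576
vertex -2.943 -0.946 -4.195
vertex -3.604 -1.26 -3.401
endloop
endfacet
facet normal -0.613 -0.292 0.735
outer loop
vertex -3.984 -0.903 -3.576
vertex -3.604 -1.26 -3.401
vertex -3.611 -0.747 -3.203
endloop
endfacet
facet normal 0.613 0.291 -0.735
outer loop
vertex -2.943 -0.946 -4.195
vertex -2.949 -0.433 -3.997
vertex -2.57 -0.79 -3.822
endloop
endfacet
facet normal 0.406 -0.914 -0.024
outer loop
vertex -2.943 -0.946 -4.195
vertex -2.57 -0.79 -3.822
vertex -3.604 -1.26 -3.401
endloop
endfacet
facet normal 0.405 -0.914 -0.025
outer loop
vertex -3.604 -1.26 -3.401
vertex -2.57 -0.79 -3.822
vertex -3.231 -1.105 -3.028
endloop
endfacet
facet normal -0.613 -0.292 0.734
outer loop
vertex -3.604 -1.26 -3.401
vertex -3.231 -1.105 -3.028
vertex -3.611 -0.747 -3.203
endloop
endfacet
facet normal 0.613 0.291 -0.735
outer loop
vertex -2.57 -0.79 -3.822
vertex -2.949 -0.433 -3.997
vertex -2.576 -0.277 -3.624
endloop
endfacet
facet normal 0.791 -0.212 0.574
outer loop
vertex -2.57 -0.79 -3.822
vertex -2.576 -0.277 -3.624
vertex -3.231 -1.105 -3.028
endloop
endfacet
facet normal 0.790 -0.211 0.575
outer loop
vertex -3.231 -1.105 -3.028
vertex -2.576 -0.277 -3.624
vertex -3.238 -0.592 -2.83
endloop
endfacet
facet normal -0.613 -0.292 0.734
outer loop
vertex -3.231 -1.105 -3.028
vertex -3.238 -0.592 -2.83
vertex -3.611 -0.747 -3.203
endloop
endfacet
facet normal -0.974 0.050 -0.220
outer loop
vertex -3.906 -2.7 4.277
vertex -3.769 -1.71 3.894
vertex -3.562 -3.396 2.598
endloop
endfacet
facet normal -0.128 -0.925 0.357
outer loop
vertex -2.111 -3.47 2.926
vertex -3.906 -2.7 4.277
vertex -3.562 -3.396 2.598
endloop
endfacet
facet normal -0.974 0.050 -0.220
outer loop
vertex -3.562 -3.396 2.598
vertex -3.769 -1.71 3.894
vertex -3.425 -2.406 2.215
endloop
endfacet
facet normal 0.186 -0.377 -0.907
outer loop
vertex -3.425 -2.406 2.215
vertex -2.111 -3.47 2.926
vertex -3.562 -3.396 2.598
endloop
endfacet
facet normal -0.186 0.377 0.907
outer loop
vertex -3.906 -2.7 4.277
vertex -2.318 -1.784 4.222
vertex -3.769 -1.71 3.894
endloop
endfacet
facet normal -0.128 -0.925 0.357
outer loop
vertex -2.455 -2.774 4.605
vertex -3.906 -2.7 4.277
vertex -2.111 -3.47 2.926
endloop
endfacet
facet normal -0.186 0.377 0.907
outer loop
vertex -2.455 -2.774 4.605
vertex -2.318 -1.784 4.222
vertex -3.906 -2.7 4.277
endloop
endfacet
facet normal 0.128 0.925 -0.357
outer loop
vertex -3.769 -1.71 3.894
vertex -2.318 -1.784 4.222
vertex -3.425 -2.406 2.215
endloop
endfacet
facet normal 0.186 -0.377 -0.907
outer loop
vertex -1.974 -2.48 2.543
vertex -2.111 -3.47 2.926
vertex -3.425 -2.406 2.215
endloop
endfacet
facet normal 0.128 0.925 -0.357
outer loop
vertex -3.425 -2.406 2.215
vertex -2.318 -1.784 4.222
vertex -1.974 -2.48 2.543
endloop
endfacet
facet normal 0.974 -0.050 0.220
outer loop
vertex -1.974 -2.48 2.543
vertex -2.455 -2.774 4.605
vertex -2.111 -3.47 2.926
endloop
endfacet
facet normal 0.974 -0.050 0.220
outer loop
vertex -2.318 -1.784 4.222
vertex -2.455 -2.774 4.605
vertex -1.974 -2.48 2.543
endloop
endfacet

endsolid


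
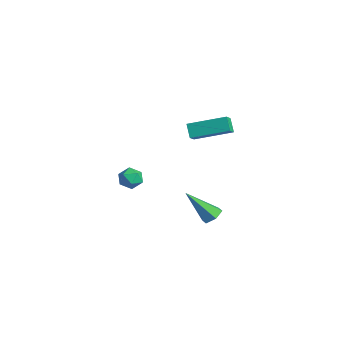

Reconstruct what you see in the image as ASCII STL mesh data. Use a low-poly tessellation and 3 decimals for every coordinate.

solid 
facet normal -0.643 0.572 0.509
outer loop
vertex -0.263 -2.357 -0.746
vertex -0.829 -2.782 -0.984
vertex -0.476 -2.951 -0.348
endloop
endfacet
facet normal -0.005 0.558 0.830
outer loop
vertex -0.263 -2.357 -0.746
vertex -0.476 -2.951 -0.348
vertex 0.25 -2.806 -0.441
endloop
endfacet
facet normal 0.481 0.797 0.364
outer loop
vertex -0.263 -2.357 -0.746
vertex 0.25 -2.806 -0.441
vertex 0.346 -2.547 -1.135
endloop
endfacet
facet normal 0.144 0.959 -0.243
outer loop
vertex -0.263 -2.357 -0.746
vertex 0.346 -2.547 -1.135
vertex -0.321 -2.532 -1.47
endloop
endfacet
facet normal -0.551 0.820 -0.154
outer loop
vertex -0.263 -2.357 -0.746
vertex -0.321 -2.532 -1.47
vertex -0.829 -2.782 -0.984
endloop
endfacet
facet normal 0.150 -0.122 0.981
outer loop
vertex 0.25 -2.806 -0.441
vertex -0.476 -2.951 -0.348
vertex 0.001 -3.508 -0.49
endloop
endfacet
facet normal -0.881 -0.098 0.463
outer loop
vertex -0.476 -2.951 -0.348
vertex -0.829 -2.782 -0.984
vertex -0.666 -3.493 -0.825
endloop
endfacet
facet normal -0.732 0.302 -0.610
outer loop
vertex -0.829 -2.782 -0.984
vertex -0.321 -2.532 -1.47
vertex -0.57 -3.234 -1.519
endloop
endfacet
facet normal 0.391 0.527 -0.755
outer loop
vertex -0.321 -2.532 -1.47
vertex 0.346 -2.547 -1.135
vertex 0.156 -3.089 -1.612
endloop
endfacet
facet normal 0.936 0.266 0.229
outer loop
vertex 0.346 -2.547 -1.135
vertex 0.25 -2.806 -0.441
vertex 0.509 -3.258 -0.976
endloop
endfacet
facet normal -0.144 -0.959 0.243
outer loop
vertex -0.057 -3.683 -1.214
vertex 0.001 -3.508 -0.49
vertex -0.666 -3.493 -0.825
endloop
endfacet
facet normal -0.481 -0.797 -0.364
outer loop
vertex -0.057 -3.683 -1.214
vertex -0.666 -3.493 -0.825
vertex -0.57 -3.234 -1.519
endloop
endfacet
facet normal 0.005 -0.558 -0.830
outer loop
vertex -0.057 -3.683 -1.214
vertex -0.57 -3.234 -1.519
vertex 0.156 -3.089 -1.612
endloop
endfacet
facet normal 0.643 -0.572 -0.509
outer loop
vertex -0.057 -3.683 -1.214
vertex 0.156 -3.089 -1.612
vertex 0.509 -3.258 -0.976
endloop
endfacet
facet normal 0.551 -0.820 0.154
outer loop
vertex -0.057 -3.683 -1.214
vertex 0.509 -3.258 -0.976
vertex 0.001 -3.508 -0.49
endloop
endfacet
facet normal -0.391 -0.527 0.755
outer loop
vertex -0.666 -3.493 -0.825
vertex 0.001 -3.508 -0.49
vertex -0.476 -2.951 -0.348
endloop
endfacet
facet normal -0.936 -0.266 -0.229
outer loop
vertex -0.57 -3.234 -1.519
vertex -0.666 -3.493 -0.825
vertex -0.829 -2.782 -0.984
endloop
endfacet
facet normal -0.150 0.122 -0.981
outer loop
vertex 0.156 -3.089 -1.612
vertex -0.57 -3.234 -1.519
vertex -0.321 -2.532 -1.47
endloop
endfacet
facet normal 0.881 0.098 -0.463
outer loop
vertex 0.509 -3.258 -0.976
vertex 0.156 -3.089 -1.612
vertex 0.346 -2.547 -1.135
endloop
endfacet
facet normal 0.732 -0.302 0.610
outer loop
vertex 0.001 -3.508 -0.49
vertex 0.509 -3.258 -0.976
vertex 0.25 -2.806 -0.441
endloop
endfacet
facet normal 0.296 0.566 -0.770
outer loop
vertex 2.675 -0.01 -3.63
vertex 2.335 0.519 -3.372
vertex 2.984 0.415 -3.199
endloop
endfacet
facet normal 0.734 -0.666 0.131
outer loop
vertex 2.675 -0.01 -3.63
vertex 2.984 0.415 -3.199
vertex 1.685 -0.719 -1.688
endloop
endfacet
facet normal 0.296 0.566 -0.770
outer loop
vertex 2.984 0.415 -3.199
vertex 2.335 0.519 -3.372
vertex 2.644 0.944 -2.941
endloop
endfacet
facet normal 0.709 0.116 0.696
outer loop
vertex 2.984 0.415 -3.199
vertex 2.644 0.944 -2.941
vertex 1.685 -0.719 -1.688
endloop
endfacet
facet normal 0.298 0.564 -0.770
outer loop
vertex 2.644 0.944 -2.941
vertex 2.335 0.519 -3.372
vertex 1.995 1.049 -3.115
endloop
endfacet
facet normal -0.102 0.636 0.765
outer loop
vertex 2.644 0.944 -2.941
vertex 1.995 1.049 -3.115
vertex 1.685 -0.719 -1.688
endloop
endfacet
facet normal 0.298 0.564 -0.770
outer loop
vertex 1.995 1.049 -3.115
vertex 2.335 0.519 -3.372
vertex 1.686 0.624 -3.546
endloop
endfacet
facet normal -0.888 0.373 0.269
outer loop
vertex 1.995 1.049 -3.115
vertex 1.686 0.624 -3.546
vertex 1.685 -0.719 -1.688
endloop
endfacet
facet normal 0.298 0.565 -0.769
outer loop
vertex 1.686 0.624 -3.546
vertex 2.335 0.519 -3.372
vertex 2.026 0.094 -3.804
endloop
endfacet
facet normal -0.863 -0.409 -0.296
outer loop
vertex 1.686 0.624 -3.546
vertex 2.026 0.094 -3.804
vertex 1.685 -0.719 -1.688
endloop
endfacet
facet normal 0.297 0.566 -0.769
outer loop
vertex 2.026 0.094 -3.804
vertex 2.335 0.519 -3.372
vertex 2.675 -0.01 -3.63
endloop
endfacet
facet normal -0.051 -0.929 -0.365
outer loop
vertex 2.026 0.094 -3.804
vertex 2.675 -0.01 -3.63
vertex 1.685 -0.719 -1.688
endloop
endfacet
facet normal -0.594 0.570 -0.567
outer loop
vertex 2.331 -0.745 3.718
vertex 3.369 0.976 4.359
vertex 2.91 -0.835 3.021
endloop
endfacet
facet normal -0.492 -0.816 -0.303
outer loop
vertex 3.391 -1.296 3.481
vertex 2.331 -0.745 3.718
vertex 2.91 -0.835 3.021
endloop
endfacet
facet normal -0.595 0.570 -0.567
outer loop
vertex 2.91 -0.835 3.021
vertex 3.369 0.976 4.359
vertex 3.947 0.887 3.663
endloop
endfacet
facet normal 0.637 -0.098 -0.765
outer loop
vertex 3.947 0.887 3.663
vertex 3.391 -1.296 3.481
vertex 2.91 -0.835 3.021
endloop
endfacet
facet normal -0.637 0.099 0.765
outer loop
vertex 2.331 -0.745 3.718
vertex 3.85 0.515 4.819
vertex 3.369 0.976 4.359
endloop
endfacet
facet normal -0.492 -0.816 -0.304
outer loop
vertex 2.813 -1.207 4.177
vertex 2.331 -0.745 3.718
vertex 3.391 -1.296 3.481
endloop
endfacet
facet normal -0.636 0.097 0.766
outer loop
vertex 2.813 -1.207 4.177
vertex 3.85 0.515 4.819
vertex 2.331 -0.745 3.718
endloop
endfacet
facet normal 0.492 0.816 0.304
outer loop
vertex 3.369 0.976 4.359
vertex 3.85 0.515 4.819
vertex 3.947 0.887 3.663
endloop
endfacet
facet normal 0.635 -0.098 -0.766
outer loop
vertex 4.429 0.425 4.122
vertex 3.391 -1.296 3.481
vertex 3.947 0.887 3.663
endloop
endfacet
facet normal 0.492 0.816 0.304
outer loop
vertex 3.947 0.887 3.663
vertex 3.85 0.515 4.819
vertex 4.429 0.425 4.122
endloop
endfacet
facet normal 0.595 -0.570 0.567
outer loop
vertex 4.429 0.425 4.122
vertex 2.813 -1.207 4.177
vertex 3.391 -1.296 3.481
endloop
endfacet
facet normal 0.595 -0.570 0.567
outer loop
vertex 3.85 0.515 4.819
vertex 2.813 -1.207 4.177
vertex 4.429 0.425 4.122
endloop
endfacet

endsolid


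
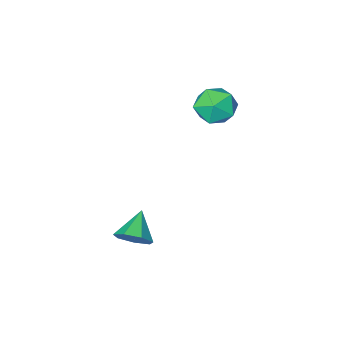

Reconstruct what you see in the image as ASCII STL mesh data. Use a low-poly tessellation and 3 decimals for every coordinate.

solid 
facet normal -0.399 -0.241 0.885
outer loop
vertex -4.36 -1.551 0.387
vertex -4.494 -2.376 0.102
vertex -3.736 -2.164 0.502
endloop
endfacet
facet normal 0.091 0.272 0.958
outer loop
vertex -4.36 -1.551 0.387
vertex -3.736 -2.164 0.502
vertex -3.512 -1.348 0.249
endloop
endfacet
facet normal -0.108 0.826 0.553
outer loop
vertex -4.36 -1.551 0.387
vertex -3.512 -1.348 0.249
vertex -4.132 -1.056 -0.308
endloop
endfacet
facet normal -0.720 0.655 0.230
outer loop
vertex -4.36 -1.551 0.387
vertex -4.132 -1.056 -0.308
vertex -4.739 -1.691 -0.399
endloop
endfacet
facet normal -0.900 -0.004 0.435
outer loop
vertex -4.36 -1.551 0.387
vertex -4.739 -1.691 -0.399
vertex -4.494 -2.376 0.102
endloop
endfacet
facet normal 0.709 0.024 0.705
outer loop
vertex -3.512 -1.348 0.249
vertex -3.736 -2.164 0.502
vertex -3.121 -2.049 -0.121
endloop
endfacet
facet normal -0.084 -0.806 0.586
outer loop
vertex -3.736 -2.164 0.502
vertex -4.494 -2.376 0.102
vertex -3.728 -2.684 -0.212
endloop
endfacet
facet normal -0.894 -0.424 -0.142
outer loop
vertex -4.494 -2.376 0.102
vertex -4.739 -1.691 -0.399
vertex -4.348 -2.392 -0.769
endloop
endfacet
facet normal -0.601 0.643 -0.475
outer loop
vertex -4.739 -1.691 -0.399
vertex -4.132 -1.056 -0.308
vertex -4.124 -1.576 -1.022
endloop
endfacet
facet normal 0.390 0.920 0.048
outer loop
vertex -4.132 -1.056 -0.308
vertex -3.512 -1.348 0.249
vertex -3.366 -1.364 -0.622
endloop
endfacet
facet normal 0.720 -0.655 -0.230
outer loop
vertex -3.5 -2.189 -0.907
vertex -3.121 -2.049 -0.121
vertex -3.728 -2.684 -0.212
endloop
endfacet
facet normal 0.108 -0.826 -0.553
outer loop
vertex -3.5 -2.189 -0.907
vertex -3.728 -2.684 -0.212
vertex -4.348 -2.392 -0.769
endloop
endfacet
facet normal -0.091 -0.272 -0.958
outer loop
vertex -3.5 -2.189 -0.907
vertex -4.348 -2.392 -0.769
vertex -4.124 -1.576 -1.022
endloop
endfacet
facet normal 0.399 0.241 -0.885
outer loop
vertex -3.5 -2.189 -0.907
vertex -4.124 -1.576 -1.022
vertex -3.366 -1.364 -0.622
endloop
endfacet
facet normal 0.900 0.004 -0.435
outer loop
vertex -3.5 -2.189 -0.907
vertex -3.366 -1.364 -0.622
vertex -3.121 -2.049 -0.121
endloop
endfacet
facet normal 0.601 -0.643 0.475
outer loop
vertex -3.728 -2.684 -0.212
vertex -3.121 -2.049 -0.121
vertex -3.736 -2.164 0.502
endloop
endfacet
facet normal -0.390 -0.920 -0.048
outer loop
vertex -4.348 -2.392 -0.769
vertex -3.728 -2.684 -0.212
vertex -4.494 -2.376 0.102
endloop
endfacet
facet normal -0.709 -0.024 -0.705
outer loop
vertex -4.124 -1.576 -1.022
vertex -4.348 -2.392 -0.769
vertex -4.739 -1.691 -0.399
endloop
endfacet
facet normal 0.084 0.806 -0.586
outer loop
vertex -3.366 -1.364 -0.622
vertex -4.124 -1.576 -1.022
vertex -4.132 -1.056 -0.308
endloop
endfacet
facet normal 0.894 0.424 0.142
outer loop
vertex -3.121 -2.049 -0.121
vertex -3.366 -1.364 -0.622
vertex -3.512 -1.348 0.249
endloop
endfacet
facet normal 0.601 0.559 -0.571
outer loop
vertex 0.972 -0.446 -3.964
vertex 0.414 -0.062 -4.175
vertex 0.841 0.047 -3.619
endloop
endfacet
facet normal 0.400 -0.452 0.798
outer loop
vertex 0.972 -0.446 -3.964
vertex 0.841 0.047 -3.619
vertex -0.314 -0.738 -3.485
endloop
endfacet
facet normal 0.601 0.559 -0.571
outer loop
vertex 0.841 0.047 -3.619
vertex 0.414 -0.062 -4.175
vertex 0.388 0.458 -3.693
endloop
endfacet
facet normal -0.004 0.173 0.985
outer loop
vertex 0.841 0.047 -3.619
vertex 0.388 0.458 -3.693
vertex -0.314 -0.738 -3.485
endloop
endfacet
facet normal 0.602 0.559 -0.571
outer loop
vertex 0.388 0.458 -3.693
vertex 0.414 -0.062 -4.175
vertex -0.045 0.478 -4.13
endloop
endfacet
facet normal -0.616 0.471 0.632
outer loop
vertex 0.388 0.458 -3.693
vertex -0.045 0.478 -4.13
vertex -0.314 -0.738 -3.485
endloop
endfacet
facet normal 0.601 0.559 -0.571
outer loop
vertex -0.045 0.478 -4.13
vertex 0.414 -0.062 -4.175
vertex -0.133 0.091 -4.601
endloop
endfacet
facet normal -0.976 0.218 0.003
outer loop
vertex -0.045 0.478 -4.13
vertex -0.133 0.091 -4.601
vertex -0.314 -0.738 -3.485
endloop
endfacet
facet normal 0.601 0.560 -0.570
outer loop
vertex -0.133 0.091 -4.601
vertex 0.414 -0.062 -4.175
vertex 0.191 -0.41 -4.752
endloop
endfacet
facet normal -0.813 -0.397 -0.427
outer loop
vertex -0.133 0.091 -4.601
vertex 0.191 -0.41 -4.752
vertex -0.314 -0.738 -3.485
endloop
endfacet
facet normal 0.602 0.559 -0.570
outer loop
vertex 0.191 -0.41 -4.752
vertex 0.414 -0.062 -4.175
vertex 0.683 -0.65 -4.468
endloop
endfacet
facet normal -0.250 -0.909 -0.335
outer loop
vertex 0.191 -0.41 -4.752
vertex 0.683 -0.65 -4.468
vertex -0.314 -0.738 -3.485
endloop
endfacet
facet normal 0.601 0.559 -0.571
outer loop
vertex 0.683 -0.65 -4.468
vertex 0.414 -0.062 -4.175
vertex 0.972 -0.446 -3.964
endloop
endfacet
facet normal 0.291 -0.933 0.211
outer loop
vertex 0.683 -0.65 -4.468
vertex 0.972 -0.446 -3.964
vertex -0.314 -0.738 -3.485
endloop
endfacet

endsolid


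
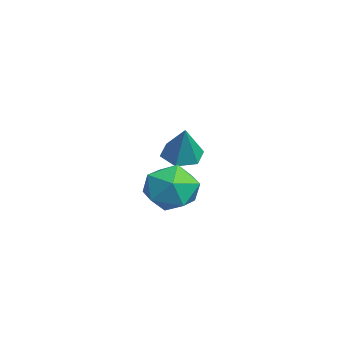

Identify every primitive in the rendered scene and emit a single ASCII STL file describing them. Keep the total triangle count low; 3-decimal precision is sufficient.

solid 
facet normal -0.102 0.994 -0.034
outer loop
vertex 3.206 -0.391 -2.872
vertex 2.583 -0.42 -1.848
vertex 3.775 -0.297 -1.821
endloop
endfacet
facet normal 0.507 0.790 -0.345
outer loop
vertex 3.206 -0.391 -2.872
vertex 3.775 -0.297 -1.821
vertex 4.237 -0.975 -2.695
endloop
endfacet
facet normal 0.343 0.341 -0.875
outer loop
vertex 3.206 -0.391 -2.872
vertex 4.237 -0.975 -2.695
vertex 3.33 -1.517 -3.262
endloop
endfacet
facet normal -0.367 0.268 -0.891
outer loop
vertex 3.206 -0.391 -2.872
vertex 3.33 -1.517 -3.262
vertex 2.308 -1.174 -2.738
endloop
endfacet
facet normal -0.641 0.672 -0.371
outer loop
vertex 3.206 -0.391 -2.872
vertex 2.308 -1.174 -2.738
vertex 2.583 -0.42 -1.848
endloop
endfacet
facet normal 0.892 0.431 0.137
outer loop
vertex 4.237 -0.975 -2.695
vertex 3.775 -0.297 -1.821
vertex 4.252 -1.366 -1.562
endloop
endfacet
facet normal -0.093 0.762 0.641
outer loop
vertex 3.775 -0.297 -1.821
vertex 2.583 -0.42 -1.848
vertex 3.23 -1.023 -1.038
endloop
endfacet
facet normal -0.966 0.240 0.095
outer loop
vertex 2.583 -0.42 -1.848
vertex 2.308 -1.174 -2.738
vertex 2.323 -1.565 -1.605
endloop
endfacet
facet normal -0.521 -0.414 -0.746
outer loop
vertex 2.308 -1.174 -2.738
vertex 3.33 -1.517 -3.262
vertex 2.785 -2.243 -2.479
endloop
endfacet
facet normal 0.627 -0.295 -0.721
outer loop
vertex 3.33 -1.517 -3.262
vertex 4.237 -0.975 -2.695
vertex 3.977 -2.12 -2.452
endloop
endfacet
facet normal 0.367 -0.268 0.891
outer loop
vertex 3.354 -2.149 -1.428
vertex 4.252 -1.366 -1.562
vertex 3.23 -1.023 -1.038
endloop
endfacet
facet normal -0.343 -0.341 0.875
outer loop
vertex 3.354 -2.149 -1.428
vertex 3.23 -1.023 -1.038
vertex 2.323 -1.565 -1.605
endloop
endfacet
facet normal -0.507 -0.790 0.345
outer loop
vertex 3.354 -2.149 -1.428
vertex 2.323 -1.565 -1.605
vertex 2.785 -2.243 -2.479
endloop
endfacet
facet normal 0.102 -0.994 0.034
outer loop
vertex 3.354 -2.149 -1.428
vertex 2.785 -2.243 -2.479
vertex 3.977 -2.12 -2.452
endloop
endfacet
facet normal 0.641 -0.672 0.371
outer loop
vertex 3.354 -2.149 -1.428
vertex 3.977 -2.12 -2.452
vertex 4.252 -1.366 -1.562
endloop
endfacet
facet normal 0.521 0.414 0.746
outer loop
vertex 3.23 -1.023 -1.038
vertex 4.252 -1.366 -1.562
vertex 3.775 -0.297 -1.821
endloop
endfacet
facet normal -0.627 0.295 0.721
outer loop
vertex 2.323 -1.565 -1.605
vertex 3.23 -1.023 -1.038
vertex 2.583 -0.42 -1.848
endloop
endfacet
facet normal -0.892 -0.431 -0.137
outer loop
vertex 2.785 -2.243 -2.479
vertex 2.323 -1.565 -1.605
vertex 2.308 -1.174 -2.738
endloop
endfacet
facet normal 0.093 -0.762 -0.641
outer loop
vertex 3.977 -2.12 -2.452
vertex 2.785 -2.243 -2.479
vertex 3.33 -1.517 -3.262
endloop
endfacet
facet normal 0.966 -0.240 -0.095
outer loop
vertex 4.252 -1.366 -1.562
vertex 3.977 -2.12 -2.452
vertex 4.237 -0.975 -2.695
endloop
endfacet
facet normal -0.470 0.001 -0.883
outer loop
vertex -0.672 0.375 -2.542
vertex -1.303 -0.139 -2.207
vertex -1.38 0.737 -2.165
endloop
endfacet
facet normal 0.520 0.836 0.175
outer loop
vertex -0.672 0.375 -2.542
vertex -1.38 0.737 -2.165
vertex -0.477 -0.141 -0.653
endloop
endfacet
facet normal -0.470 0.001 -0.883
outer loop
vertex -1.38 0.737 -2.165
vertex -1.303 -0.139 -2.207
vertex -2.011 0.223 -1.83
endloop
endfacet
facet normal -0.286 0.744 0.603
outer loop
vertex -1.38 0.737 -2.165
vertex -2.011 0.223 -1.83
vertex -0.477 -0.141 -0.653
endloop
endfacet
facet normal -0.469 0.002 -0.883
outer loop
vertex -2.011 0.223 -1.83
vertex -1.303 -0.139 -2.207
vertex -1.934 -0.652 -1.873
endloop
endfacet
facet normal -0.620 -0.093 0.779
outer loop
vertex -2.011 0.223 -1.83
vertex -1.934 -0.652 -1.873
vertex -0.477 -0.141 -0.653
endloop
endfacet
facet normal -0.469 0.001 -0.883
outer loop
vertex -1.934 -0.652 -1.873
vertex -1.303 -0.139 -2.207
vertex -1.226 -1.014 -2.249
endloop
endfacet
facet normal -0.148 -0.837 0.527
outer loop
vertex -1.934 -0.652 -1.873
vertex -1.226 -1.014 -2.249
vertex -0.477 -0.141 -0.653
endloop
endfacet
facet normal -0.470 0.001 -0.883
outer loop
vertex -1.226 -1.014 -2.249
vertex -1.303 -0.139 -2.207
vertex -0.595 -0.501 -2.584
endloop
endfacet
facet normal 0.659 -0.746 0.099
outer loop
vertex -1.226 -1.014 -2.249
vertex -0.595 -0.501 -2.584
vertex -0.477 -0.141 -0.653
endloop
endfacet
facet normal -0.470 0.001 -0.883
outer loop
vertex -0.595 -0.501 -2.584
vertex -1.303 -0.139 -2.207
vertex -0.672 0.375 -2.542
endloop
endfacet
facet normal 0.993 0.091 -0.078
outer loop
vertex -0.595 -0.501 -2.584
vertex -0.672 0.375 -2.542
vertex -0.477 -0.141 -0.653
endloop
endfacet

endsolid


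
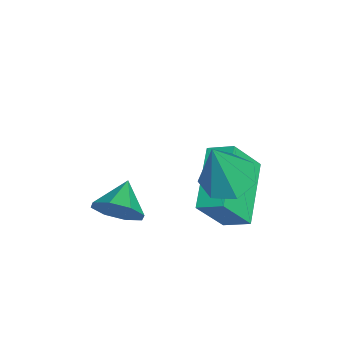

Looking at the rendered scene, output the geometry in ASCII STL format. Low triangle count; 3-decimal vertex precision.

solid 
facet normal -0.303 0.214 -0.928
outer loop
vertex -1.33 -0.237 1.106
vertex -2.125 -0.535 1.297
vertex -1.814 0.273 1.382
endloop
endfacet
facet normal 0.767 0.580 0.274
outer loop
vertex -1.33 -0.237 1.106
vertex -1.814 0.273 1.382
vertex -1.515 -0.965 3.163
endloop
endfacet
facet normal -0.302 0.214 -0.929
outer loop
vertex -1.814 0.273 1.382
vertex -2.125 -0.535 1.297
vertex -2.532 0.175 1.593
endloop
endfacet
facet normal 0.053 0.824 0.564
outer loop
vertex -1.814 0.273 1.382
vertex -2.532 0.175 1.593
vertex -1.515 -0.965 3.163
endloop
endfacet
facet normal -0.303 0.213 -0.929
outer loop
vertex -2.532 0.175 1.593
vertex -2.125 -0.535 1.297
vertex -2.943 -0.458 1.582
endloop
endfacet
facet normal -0.618 0.389 0.683
outer loop
vertex -2.532 0.175 1.593
vertex -2.943 -0.458 1.582
vertex -1.515 -0.965 3.163
endloop
endfacet
facet normal -0.303 0.214 -0.929
outer loop
vertex -2.943 -0.458 1.582
vertex -2.125 -0.535 1.297
vertex -2.738 -1.149 1.356
endloop
endfacet
facet normal -0.741 -0.397 0.542
outer loop
vertex -2.943 -0.458 1.582
vertex -2.738 -1.149 1.356
vertex -1.515 -0.965 3.163
endloop
endfacet
facet normal -0.304 0.214 -0.928
outer loop
vertex -2.738 -1.149 1.356
vertex -2.125 -0.535 1.297
vertex -2.071 -1.377 1.085
endloop
endfacet
facet normal -0.222 -0.943 0.247
outer loop
vertex -2.738 -1.149 1.356
vertex -2.071 -1.377 1.085
vertex -1.515 -0.965 3.163
endloop
endfacet
facet normal -0.304 0.214 -0.928
outer loop
vertex -2.071 -1.377 1.085
vertex -2.125 -0.535 1.297
vertex -1.445 -0.971 0.974
endloop
endfacet
facet normal 0.546 -0.837 0.020
outer loop
vertex -2.071 -1.377 1.085
vertex -1.445 -0.971 0.974
vertex -1.515 -0.965 3.163
endloop
endfacet
facet normal -0.303 0.215 -0.928
outer loop
vertex -1.445 -0.971 0.974
vertex -2.125 -0.535 1.297
vertex -1.33 -0.237 1.106
endloop
endfacet
facet normal 0.987 -0.160 0.032
outer loop
vertex -1.445 -0.971 0.974
vertex -1.33 -0.237 1.106
vertex -1.515 -0.965 3.163
endloop
endfacet
facet normal 0.880 -0.196 -0.432
outer loop
vertex -1.465 -3.222 0.302
vertex -1.853 -3.65 -0.294
vertex -1.627 -2.858 -0.193
endloop
endfacet
facet normal -0.164 0.768 0.619
outer loop
vertex -1.465 -3.222 0.302
vertex -1.627 -2.858 -0.193
vertex -2.847 -3.43 0.194
endloop
endfacet
facet normal 0.880 -0.196 -0.433
outer loop
vertex -1.627 -2.858 -0.193
vertex -1.853 -3.65 -0.294
vertex -1.922 -2.958 -0.747
endloop
endfacet
facet normal -0.410 0.911 0.054
outer loop
vertex -1.627 -2.858 -0.193
vertex -1.922 -2.958 -0.747
vertex -2.847 -3.43 0.194
endloop
endfacet
facet normal 0.880 -0.195 -0.432
outer loop
vertex -1.922 -2.958 -0.747
vertex -1.853 -3.65 -0.294
vertex -2.176 -3.463 -1.036
endloop
endfacet
facet normal -0.706 0.584 -0.401
outer loop
vertex -1.922 -2.958 -0.747
vertex -2.176 -3.463 -1.036
vertex -2.847 -3.43 0.194
endloop
endfacet
facet normal 0.881 -0.194 -0.432
outer loop
vertex -2.176 -3.463 -1.036
vertex -1.853 -3.65 -0.294
vertex -2.24 -4.078 -0.89
endloop
endfacet
facet normal -0.878 -0.022 -0.478
outer loop
vertex -2.176 -3.463 -1.036
vertex -2.24 -4.078 -0.89
vertex -2.847 -3.43 0.194
endloop
endfacet
facet normal 0.881 -0.195 -0.432
outer loop
vertex -2.24 -4.078 -0.89
vertex -1.853 -3.65 -0.294
vertex -2.078 -4.442 -0.396
endloop
endfacet
facet normal -0.825 -0.549 -0.134
outer loop
vertex -2.24 -4.078 -0.89
vertex -2.078 -4.442 -0.396
vertex -2.847 -3.43 0.194
endloop
endfacet
facet normal 0.881 -0.194 -0.432
outer loop
vertex -2.078 -4.442 -0.396
vertex -1.853 -3.65 -0.294
vertex -1.784 -4.342 0.158
endloop
endfacet
facet normal -0.579 -0.692 0.432
outer loop
vertex -2.078 -4.442 -0.396
vertex -1.784 -4.342 0.158
vertex -2.847 -3.43 0.194
endloop
endfacet
facet normal 0.880 -0.195 -0.433
outer loop
vertex -1.784 -4.342 0.158
vertex -1.853 -3.65 -0.294
vertex -1.53 -3.837 0.447
endloop
endfacet
facet normal -0.283 -0.365 0.887
outer loop
vertex -1.784 -4.342 0.158
vertex -1.53 -3.837 0.447
vertex -2.847 -3.43 0.194
endloop
endfacet
facet normal 0.880 -0.195 -0.433
outer loop
vertex -1.53 -3.837 0.447
vertex -1.853 -3.65 -0.294
vertex -1.465 -3.222 0.302
endloop
endfacet
facet normal -0.111 0.239 0.965
outer loop
vertex -1.53 -3.837 0.447
vertex -1.465 -3.222 0.302
vertex -2.847 -3.43 0.194
endloop
endfacet
facet normal -0.301 0.491 -0.818
outer loop
vertex -4.333 -0.44 -0.391
vertex -4.087 0.357 -0.003
vertex -2.328 -0.641 -1.249
endloop
endfacet
facet normal -0.267 -0.866 -0.422
outer loop
vertex -1.853 -1.417 0.043
vertex -4.333 -0.44 -0.391
vertex -2.328 -0.641 -1.249
endloop
endfacet
facet normal -0.300 0.492 -0.817
outer loop
vertex -2.328 -0.641 -1.249
vertex -4.087 0.357 -0.003
vertex -2.082 0.156 -0.86
endloop
endfacet
facet normal 0.916 -0.091 -0.392
outer loop
vertex -2.082 0.156 -0.86
vertex -1.853 -1.417 0.043
vertex -2.328 -0.641 -1.249
endloop
endfacet
facet normal -0.915 0.092 0.392
outer loop
vertex -4.333 -0.44 -0.391
vertex -3.612 -0.419 1.289
vertex -4.087 0.357 -0.003
endloop
endfacet
facet normal -0.267 -0.866 -0.422
outer loop
vertex -3.858 -1.216 0.9
vertex -4.333 -0.44 -0.391
vertex -1.853 -1.417 0.043
endloop
endfacet
facet normal -0.916 0.091 0.392
outer loop
vertex -3.858 -1.216 0.9
vertex -3.612 -0.419 1.289
vertex -4.333 -0.44 -0.391
endloop
endfacet
facet normal 0.267 0.866 0.422
outer loop
vertex -4.087 0.357 -0.003
vertex -3.612 -0.419 1.289
vertex -2.082 0.156 -0.86
endloop
endfacet
facet normal 0.915 -0.092 -0.392
outer loop
vertex -1.607 -0.62 0.431
vertex -1.853 -1.417 0.043
vertex -2.082 0.156 -0.86
endloop
endfacet
facet normal 0.268 0.866 0.422
outer loop
vertex -2.082 0.156 -0.86
vertex -3.612 -0.419 1.289
vertex -1.607 -0.62 0.431
endloop
endfacet
facet normal 0.300 -0.491 0.818
outer loop
vertex -1.607 -0.62 0.431
vertex -3.858 -1.216 0.9
vertex -1.853 -1.417 0.043
endloop
endfacet
facet normal 0.300 -0.492 0.817
outer loop
vertex -3.612 -0.419 1.289
vertex -3.858 -1.216 0.9
vertex -1.607 -0.62 0.431
endloop
endfacet

endsolid


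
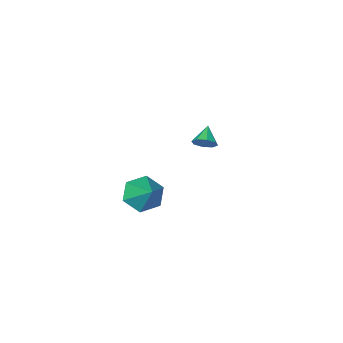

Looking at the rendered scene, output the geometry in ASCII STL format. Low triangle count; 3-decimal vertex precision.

solid 
facet normal -0.197 -0.732 -0.652
outer loop
vertex 3.544 3.374 -3.105
vertex 3.063 2.881 -2.407
vertex 2.583 3.518 -2.977
endloop
endfacet
facet normal 0.084 0.914 -0.397
outer loop
vertex 3.544 3.374 -3.105
vertex 2.583 3.518 -2.977
vertex 3.417 4.199 -1.233
endloop
endfacet
facet normal -0.197 -0.732 -0.652
outer loop
vertex 2.583 3.518 -2.977
vertex 3.063 2.881 -2.407
vertex 2.102 3.026 -2.279
endloop
endfacet
facet normal -0.684 0.729 0.042
outer loop
vertex 2.583 3.518 -2.977
vertex 2.102 3.026 -2.279
vertex 3.417 4.199 -1.233
endloop
endfacet
facet normal -0.197 -0.732 -0.653
outer loop
vertex 2.102 3.026 -2.279
vertex 3.063 2.881 -2.407
vertex 2.582 2.389 -1.71
endloop
endfacet
facet normal -0.684 0.126 0.718
outer loop
vertex 2.102 3.026 -2.279
vertex 2.582 2.389 -1.71
vertex 3.417 4.199 -1.233
endloop
endfacet
facet normal -0.197 -0.732 -0.652
outer loop
vertex 2.582 2.389 -1.71
vertex 3.063 2.881 -2.407
vertex 3.543 2.244 -1.837
endloop
endfacet
facet normal 0.082 -0.289 0.954
outer loop
vertex 2.582 2.389 -1.71
vertex 3.543 2.244 -1.837
vertex 3.417 4.199 -1.233
endloop
endfacet
facet normal -0.197 -0.732 -0.652
outer loop
vertex 3.543 2.244 -1.837
vertex 3.063 2.881 -2.407
vertex 4.024 2.737 -2.535
endloop
endfacet
facet normal 0.852 -0.104 0.514
outer loop
vertex 3.543 2.244 -1.837
vertex 4.024 2.737 -2.535
vertex 3.417 4.199 -1.233
endloop
endfacet
facet normal -0.197 -0.732 -0.652
outer loop
vertex 4.024 2.737 -2.535
vertex 3.063 2.881 -2.407
vertex 3.544 3.374 -3.105
endloop
endfacet
facet normal 0.852 0.498 -0.162
outer loop
vertex 4.024 2.737 -2.535
vertex 3.544 3.374 -3.105
vertex 3.417 4.199 -1.233
endloop
endfacet
facet normal 0.574 0.607 -0.549
outer loop
vertex -2.486 -1.238 -3.584
vertex -2.931 -1.233 -4.044
vertex -2.812 -0.877 -3.526
endloop
endfacet
facet normal 0.150 -0.024 0.988
outer loop
vertex -2.486 -1.238 -3.584
vertex -2.812 -0.877 -3.526
vertex -3.569 -1.907 -3.436
endloop
endfacet
facet normal 0.574 0.607 -0.549
outer loop
vertex -2.812 -0.877 -3.526
vertex -2.931 -1.233 -4.044
vertex -3.208 -0.724 -3.771
endloop
endfacet
facet normal -0.387 0.359 0.849
outer loop
vertex -2.812 -0.877 -3.526
vertex -3.208 -0.724 -3.771
vertex -3.569 -1.907 -3.436
endloop
endfacet
facet normal 0.573 0.607 -0.550
outer loop
vertex -3.208 -0.724 -3.771
vertex -2.931 -1.233 -4.044
vertex -3.442 -0.87 -4.176
endloop
endfacet
facet normal -0.857 0.365 0.364
outer loop
vertex -3.208 -0.724 -3.771
vertex -3.442 -0.87 -4.176
vertex -3.569 -1.907 -3.436
endloop
endfacet
facet normal 0.574 0.609 -0.547
outer loop
vertex -3.442 -0.87 -4.176
vertex -2.931 -1.233 -4.044
vertex -3.376 -1.227 -4.504
endloop
endfacet
facet normal -0.983 -0.012 -0.185
outer loop
vertex -3.442 -0.87 -4.176
vertex -3.376 -1.227 -4.504
vertex -3.569 -1.907 -3.436
endloop
endfacet
facet normal 0.574 0.608 -0.548
outer loop
vertex -3.376 -1.227 -4.504
vertex -2.931 -1.233 -4.044
vertex -3.05 -1.588 -4.563
endloop
endfacet
facet normal -0.691 -0.547 -0.473
outer loop
vertex -3.376 -1.227 -4.504
vertex -3.05 -1.588 -4.563
vertex -3.569 -1.907 -3.436
endloop
endfacet
facet normal 0.575 0.608 -0.548
outer loop
vertex -3.05 -1.588 -4.563
vertex -2.931 -1.233 -4.044
vertex -2.655 -1.741 -4.318
endloop
endfacet
facet normal -0.153 -0.930 -0.334
outer loop
vertex -3.05 -1.588 -4.563
vertex -2.655 -1.741 -4.318
vertex -3.569 -1.907 -3.436
endloop
endfacet
facet normal 0.574 0.608 -0.549
outer loop
vertex -2.655 -1.741 -4.318
vertex -2.931 -1.233 -4.044
vertex -2.421 -1.596 -3.913
endloop
endfacet
facet normal 0.317 -0.936 0.152
outer loop
vertex -2.655 -1.741 -4.318
vertex -2.421 -1.596 -3.913
vertex -3.569 -1.907 -3.436
endloop
endfacet
facet normal 0.574 0.608 -0.548
outer loop
vertex -2.421 -1.596 -3.913
vertex -2.931 -1.233 -4.044
vertex -2.486 -1.238 -3.584
endloop
endfacet
facet normal 0.443 -0.562 0.699
outer loop
vertex -2.421 -1.596 -3.913
vertex -2.486 -1.238 -3.584
vertex -3.569 -1.907 -3.436
endloop
endfacet

endsolid
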